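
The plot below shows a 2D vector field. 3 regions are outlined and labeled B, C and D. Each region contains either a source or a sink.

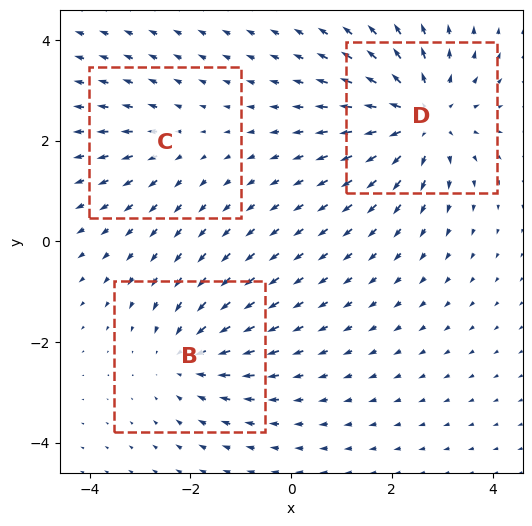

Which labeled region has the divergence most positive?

D

Divergence at each region's feature centre — B: about -3, C: about +2, D: about +4. Region D is most positive.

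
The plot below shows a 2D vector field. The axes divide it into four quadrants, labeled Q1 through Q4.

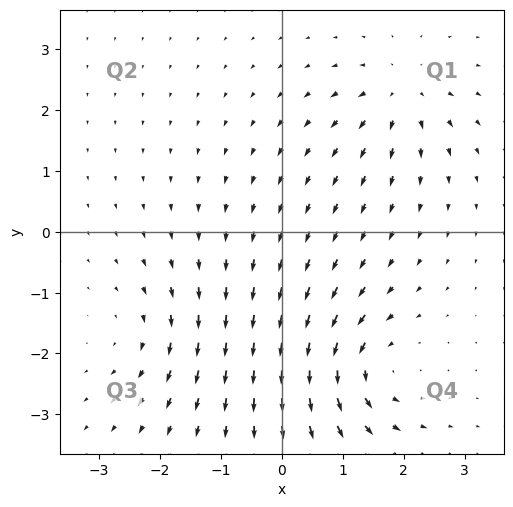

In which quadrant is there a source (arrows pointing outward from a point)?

Q1

The source sits at approximately (2.0, 2.3), which lies in quadrant Q1. The divergence there is about +5, positive as expected for a source.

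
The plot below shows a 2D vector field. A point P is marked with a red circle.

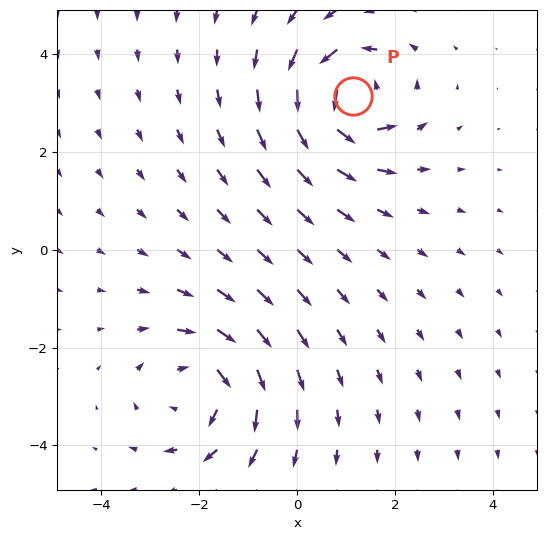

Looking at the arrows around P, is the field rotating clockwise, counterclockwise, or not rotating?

counterclockwise

Near P at (1.1, 3.1) the arrows circulate counterclockwise. The curl (z-component) there is about +7; positive curl means counterclockwise rotation.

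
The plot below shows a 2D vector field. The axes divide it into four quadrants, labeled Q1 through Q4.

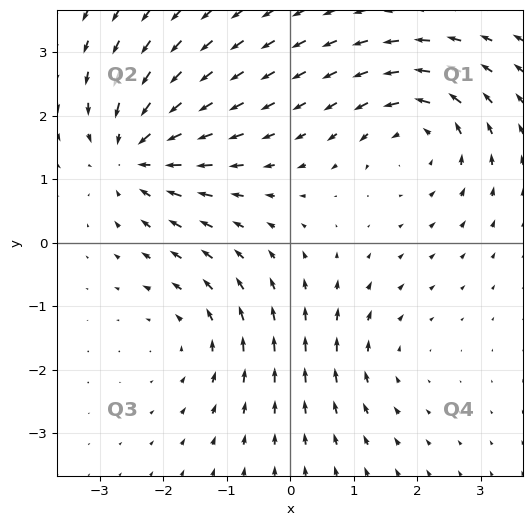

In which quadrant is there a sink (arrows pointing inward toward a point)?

The sink sits at approximately (-2.4, 1.4), which lies in quadrant Q2. The divergence there is about -6, negative as expected for a sink.

Q2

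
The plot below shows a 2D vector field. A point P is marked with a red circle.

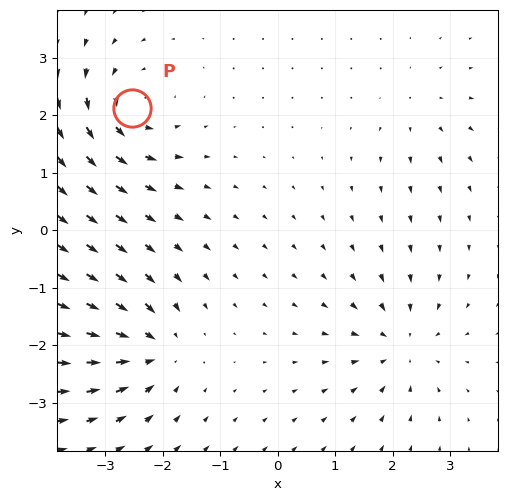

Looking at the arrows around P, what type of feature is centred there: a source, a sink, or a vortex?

At P (-2.5, 2.1) the arrows circulate counterclockwise. Divergence ≈0, curl about +5 — near-zero divergence with nonzero curl is a vortex.

vortex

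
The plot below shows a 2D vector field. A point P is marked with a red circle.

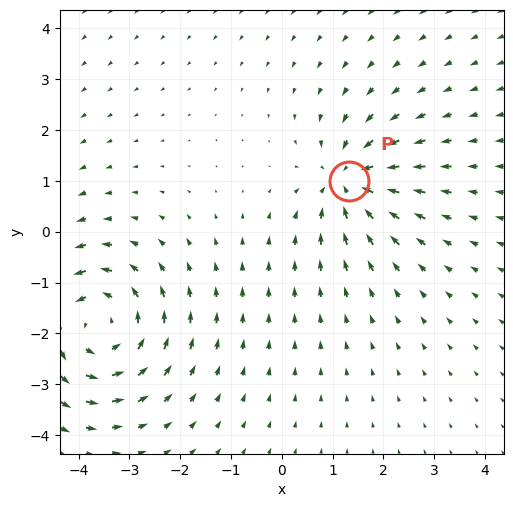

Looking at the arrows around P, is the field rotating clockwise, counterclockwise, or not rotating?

not rotating

Near P at (1.3, 1.0) the arrows show no circulation. The curl there is ≈0.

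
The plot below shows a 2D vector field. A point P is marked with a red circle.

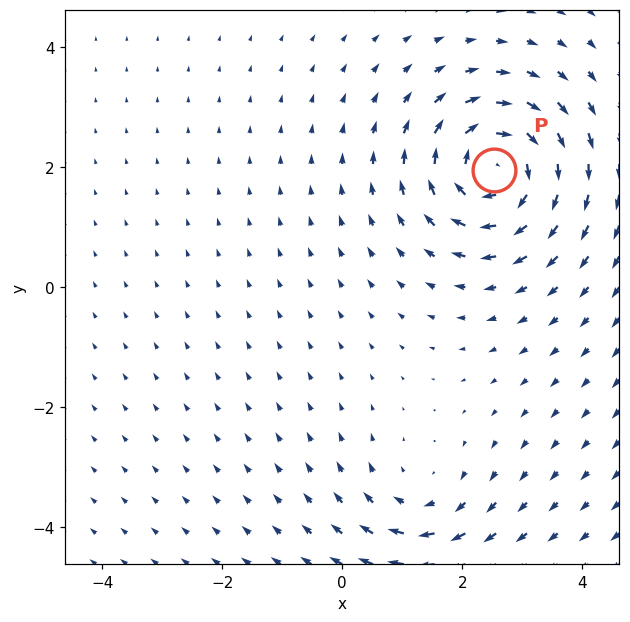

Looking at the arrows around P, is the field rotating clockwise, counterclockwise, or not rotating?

Near P at (2.5, 2.0) the arrows circulate clockwise. The curl (z-component) there is about -6; negative curl means clockwise rotation.

clockwise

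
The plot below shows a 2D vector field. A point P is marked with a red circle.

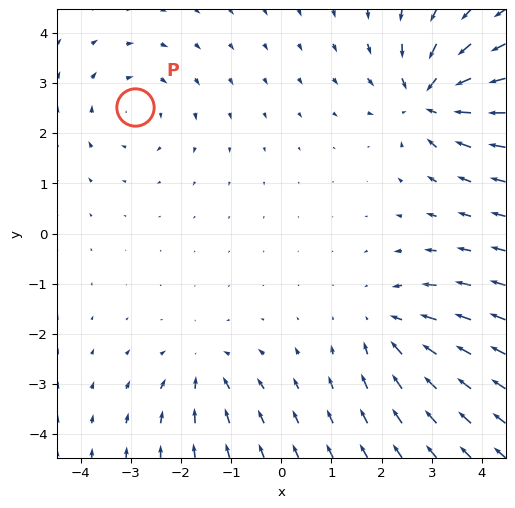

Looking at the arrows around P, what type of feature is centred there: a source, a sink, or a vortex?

At P (-2.9, 2.5) the arrows circulate clockwise. Divergence ≈0, curl about -3 — near-zero divergence with nonzero curl is a vortex.

vortex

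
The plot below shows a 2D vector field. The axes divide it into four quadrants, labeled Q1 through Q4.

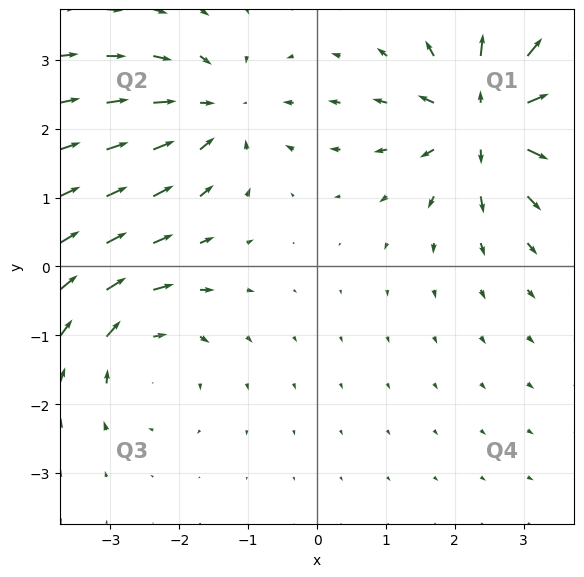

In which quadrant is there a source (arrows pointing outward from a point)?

Q1

The source sits at approximately (2.5, 2.1), which lies in quadrant Q1. The divergence there is about +6, positive as expected for a source.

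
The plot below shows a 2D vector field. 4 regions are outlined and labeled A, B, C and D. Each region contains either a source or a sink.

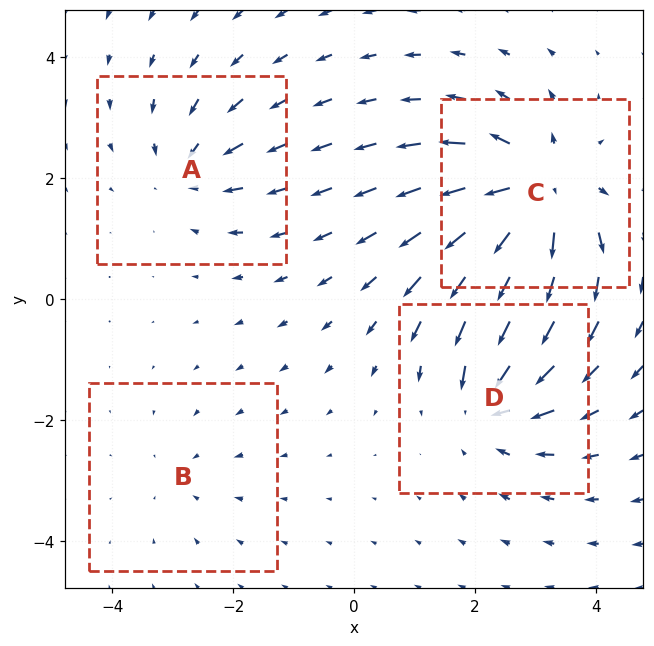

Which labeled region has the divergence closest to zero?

B

Divergence at each region's feature centre — A: about -4, B: about -2, C: about +7, D: about -5. Region B is closest to zero.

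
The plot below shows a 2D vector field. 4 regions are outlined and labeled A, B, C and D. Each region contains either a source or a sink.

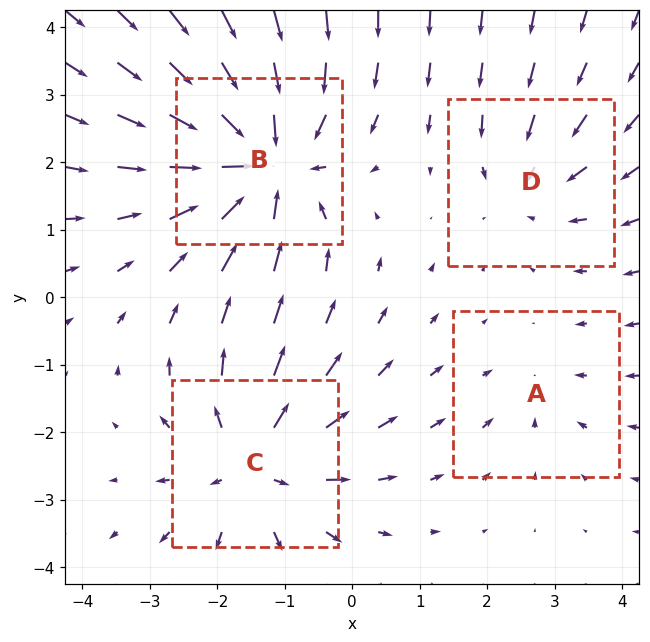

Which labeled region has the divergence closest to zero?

Divergence at each region's feature centre — A: about -2, B: about -7, C: about +5, D: about -3. Region A is closest to zero.

A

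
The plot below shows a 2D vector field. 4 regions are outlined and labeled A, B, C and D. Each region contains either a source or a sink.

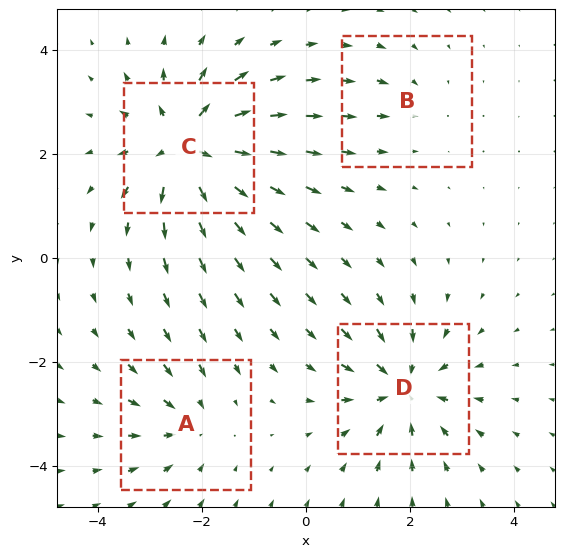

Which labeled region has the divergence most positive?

C

Divergence at each region's feature centre — A: about -3, B: about -2, C: about +7, D: about -6. Region C is most positive.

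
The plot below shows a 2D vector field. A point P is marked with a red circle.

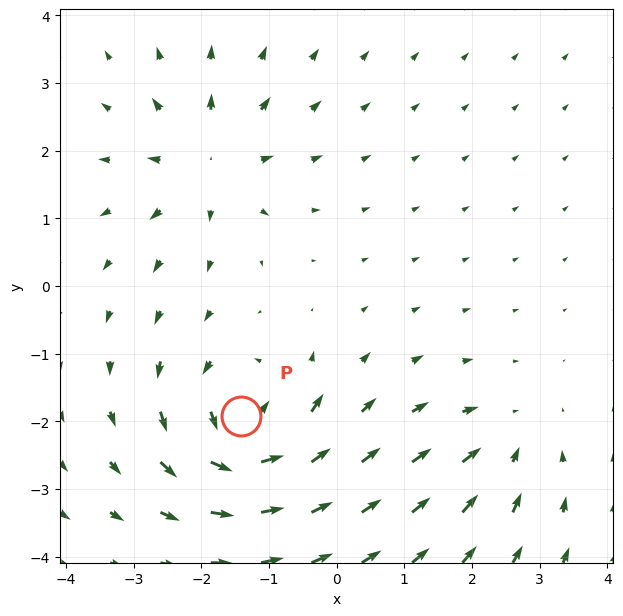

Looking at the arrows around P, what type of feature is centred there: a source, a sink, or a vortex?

vortex

At P (-1.4, -1.9) the arrows circulate counterclockwise. Divergence ≈0, curl about +6 — near-zero divergence with nonzero curl is a vortex.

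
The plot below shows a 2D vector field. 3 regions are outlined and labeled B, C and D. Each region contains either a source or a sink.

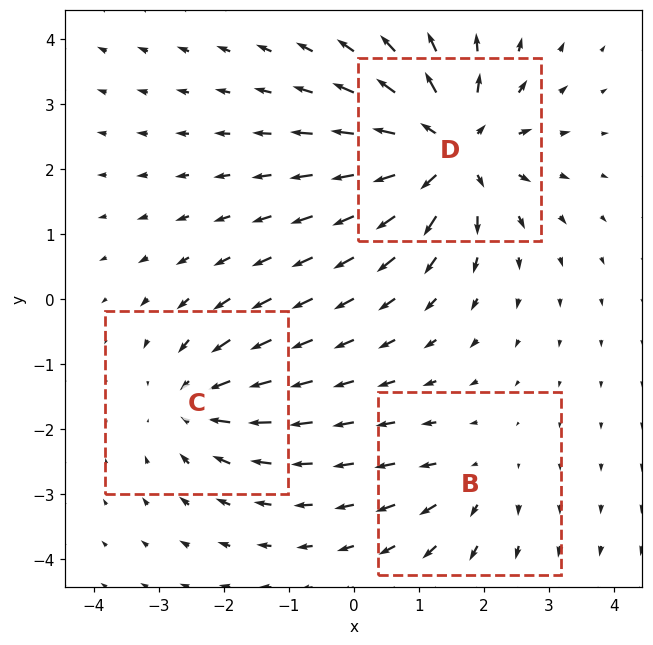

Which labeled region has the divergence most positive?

Divergence at each region's feature centre — B: about +2, C: about -3, D: about +6. Region D is most positive.

D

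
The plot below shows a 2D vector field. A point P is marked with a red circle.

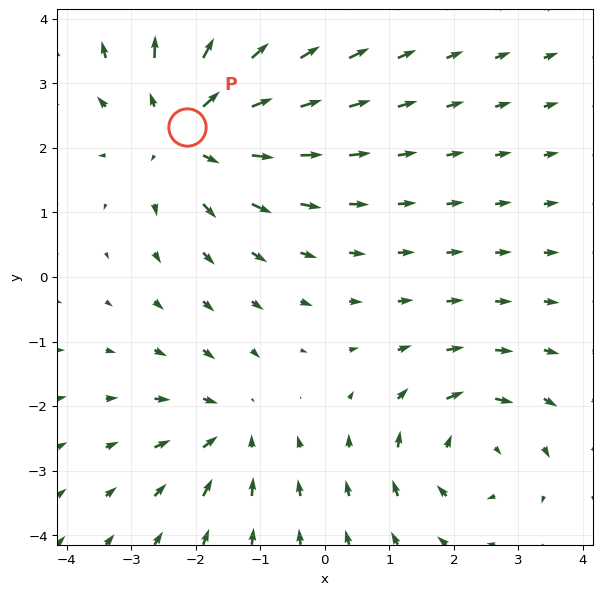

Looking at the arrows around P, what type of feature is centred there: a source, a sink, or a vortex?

source

At P (-2.1, 2.3) the arrows spread outward. Divergence about +4, curl ≈0 — positive divergence with near-zero curl is a source.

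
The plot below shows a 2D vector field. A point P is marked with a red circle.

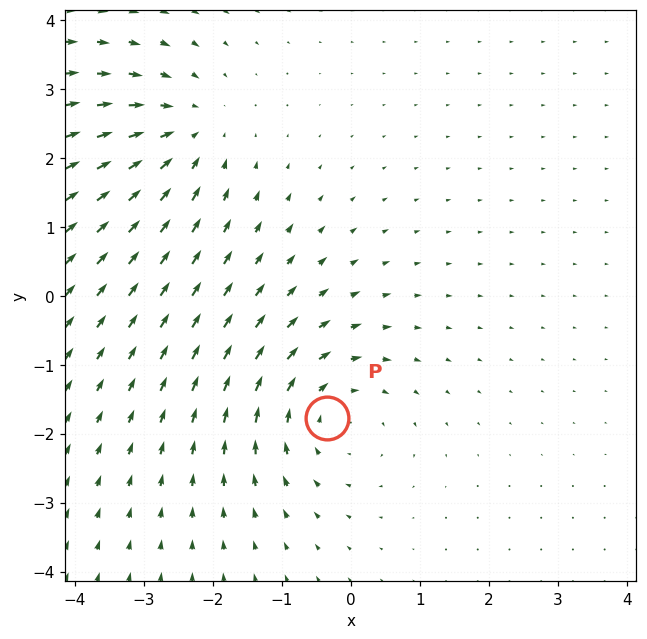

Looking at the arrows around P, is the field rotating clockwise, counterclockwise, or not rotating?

clockwise

Near P at (-0.3, -1.8) the arrows circulate clockwise. The curl (z-component) there is about -4; negative curl means clockwise rotation.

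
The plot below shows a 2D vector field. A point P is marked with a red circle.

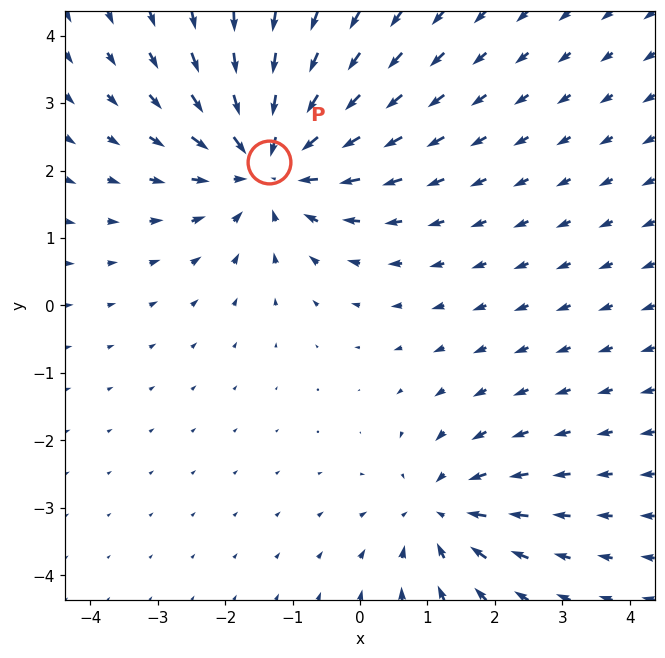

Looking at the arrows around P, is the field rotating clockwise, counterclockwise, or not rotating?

Near P at (-1.3, 2.1) the arrows show no circulation. The curl there is ≈0.

not rotating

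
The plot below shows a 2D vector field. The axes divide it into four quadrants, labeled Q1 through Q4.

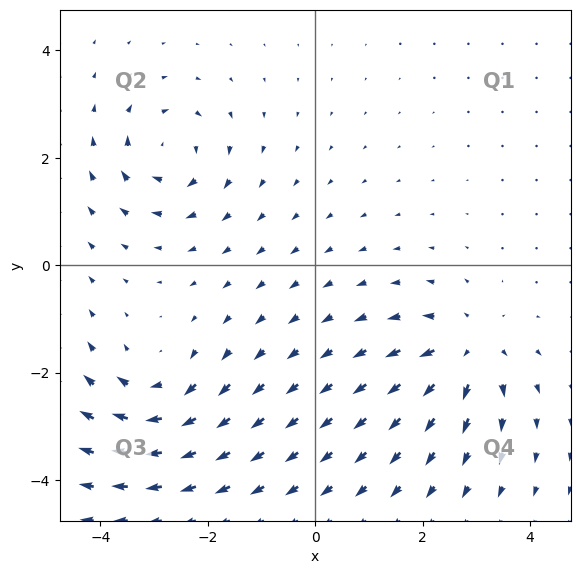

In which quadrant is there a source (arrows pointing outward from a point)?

Q4

The source sits at approximately (2.9, -1.6), which lies in quadrant Q4. The divergence there is about +4, positive as expected for a source.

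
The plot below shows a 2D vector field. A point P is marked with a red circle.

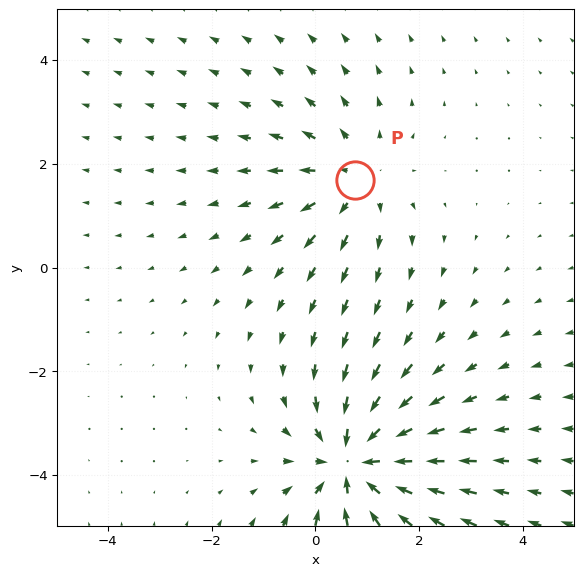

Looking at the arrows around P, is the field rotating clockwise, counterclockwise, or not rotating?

not rotating

Near P at (0.8, 1.7) the arrows show no circulation. The curl there is ≈0.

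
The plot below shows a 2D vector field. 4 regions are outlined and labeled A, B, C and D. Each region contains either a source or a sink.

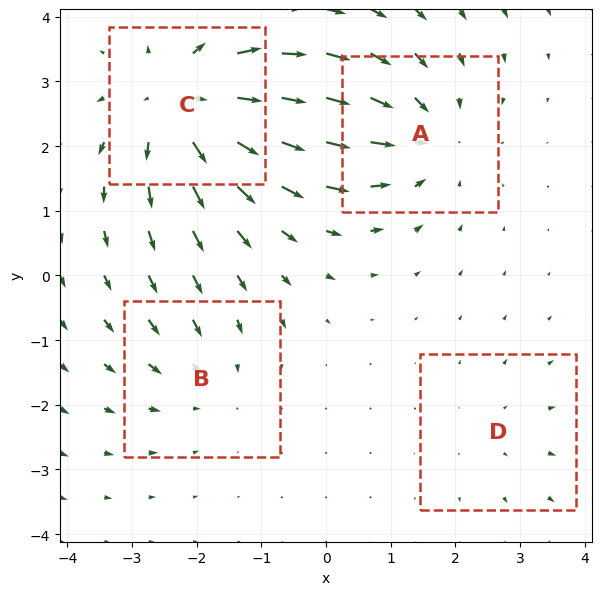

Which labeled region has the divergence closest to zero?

Divergence at each region's feature centre — A: about -4, B: about -3, C: about +6, D: about +2. Region D is closest to zero.

D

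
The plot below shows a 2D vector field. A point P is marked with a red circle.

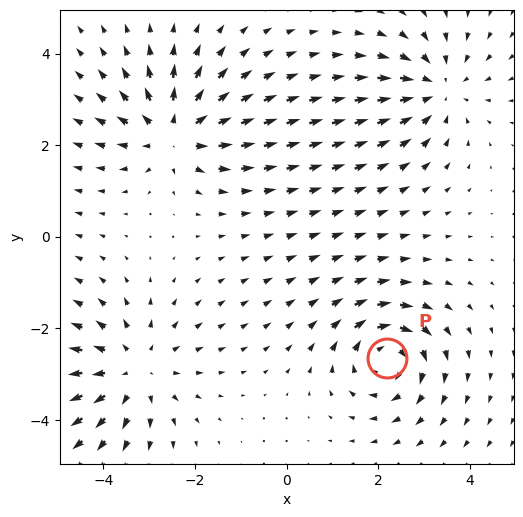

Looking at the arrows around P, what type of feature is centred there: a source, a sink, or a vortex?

vortex

At P (2.2, -2.7) the arrows circulate clockwise. Divergence ≈0, curl about -6 — near-zero divergence with nonzero curl is a vortex.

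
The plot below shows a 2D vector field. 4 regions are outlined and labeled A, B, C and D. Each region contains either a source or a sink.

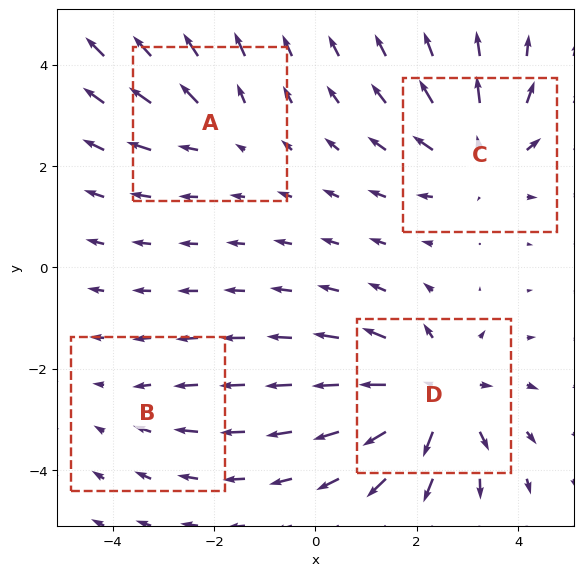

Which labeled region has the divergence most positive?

D

Divergence at each region's feature centre — A: about +3, B: about -2, C: about +4, D: about +6. Region D is most positive.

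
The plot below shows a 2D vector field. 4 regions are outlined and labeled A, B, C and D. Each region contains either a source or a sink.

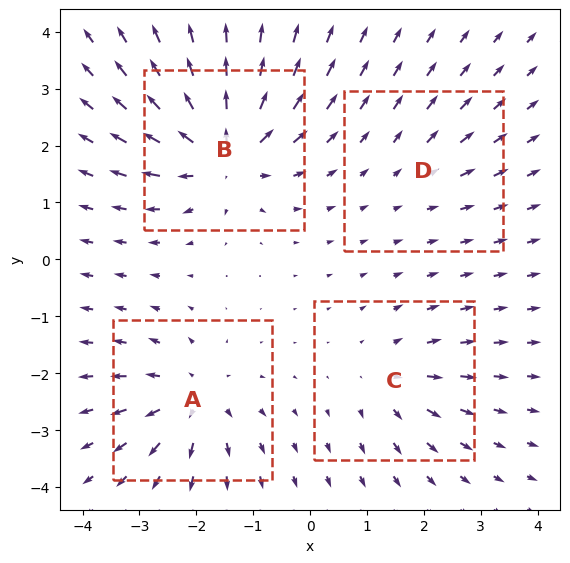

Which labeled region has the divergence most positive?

B

Divergence at each region's feature centre — A: about +6, B: about +9, C: about +4, D: about +2. Region B is most positive.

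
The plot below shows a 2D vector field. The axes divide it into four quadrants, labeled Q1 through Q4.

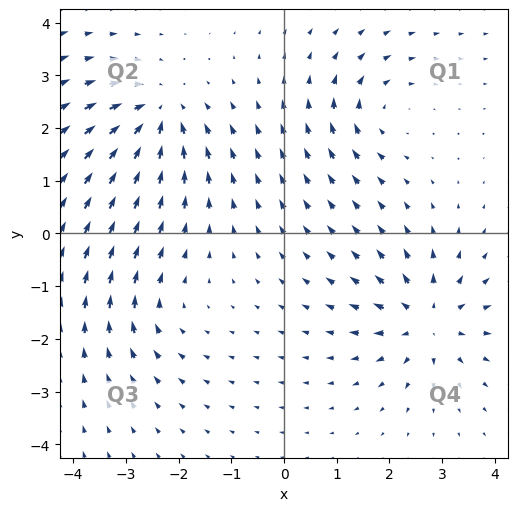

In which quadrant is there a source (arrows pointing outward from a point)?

Q4

The source sits at approximately (2.7, -1.7), which lies in quadrant Q4. The divergence there is about +6, positive as expected for a source.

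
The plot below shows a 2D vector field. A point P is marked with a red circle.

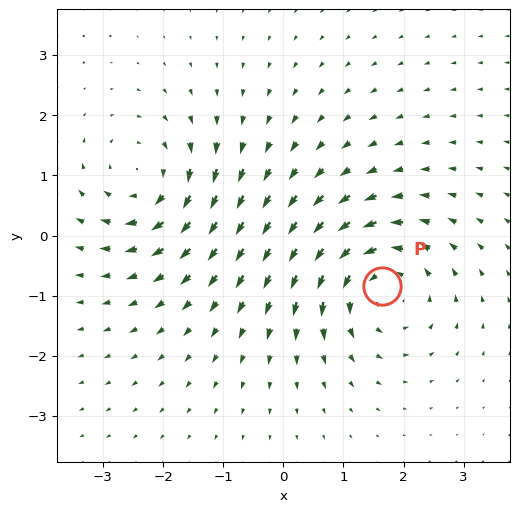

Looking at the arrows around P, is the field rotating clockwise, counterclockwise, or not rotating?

Near P at (1.6, -0.8) the arrows circulate counterclockwise. The curl (z-component) there is about +5; positive curl means counterclockwise rotation.

counterclockwise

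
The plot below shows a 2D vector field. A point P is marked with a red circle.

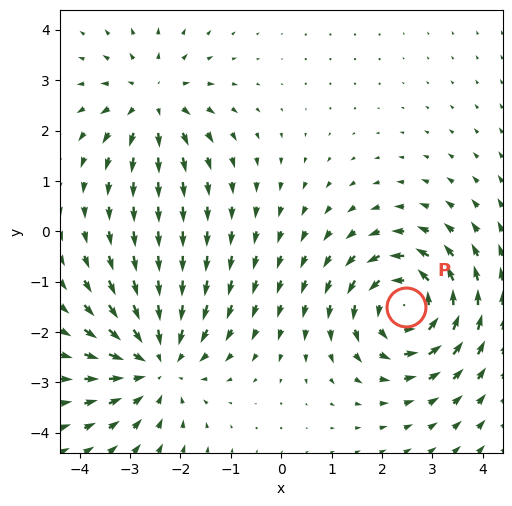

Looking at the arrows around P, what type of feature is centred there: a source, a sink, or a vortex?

vortex

At P (2.5, -1.5) the arrows circulate counterclockwise. Divergence ≈0, curl about +6 — near-zero divergence with nonzero curl is a vortex.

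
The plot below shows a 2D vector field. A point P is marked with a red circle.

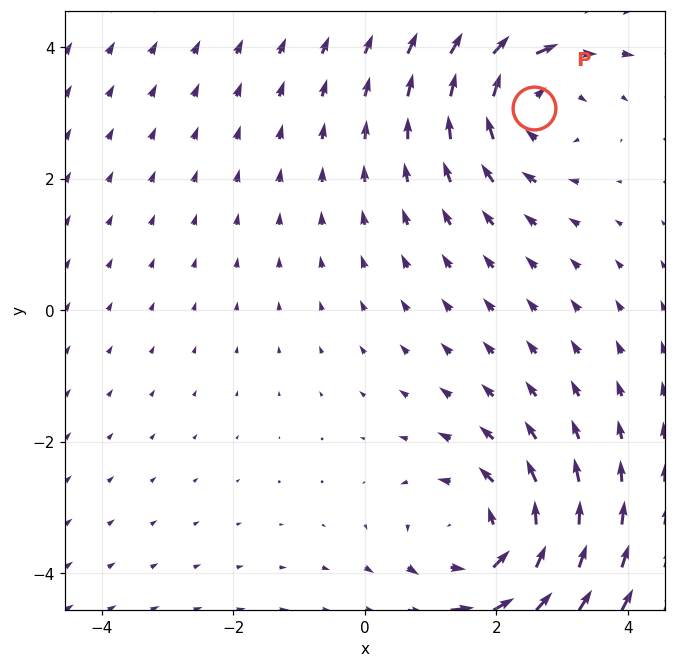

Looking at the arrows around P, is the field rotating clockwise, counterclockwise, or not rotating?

Near P at (2.6, 3.1) the arrows circulate clockwise. The curl (z-component) there is about -3; negative curl means clockwise rotation.

clockwise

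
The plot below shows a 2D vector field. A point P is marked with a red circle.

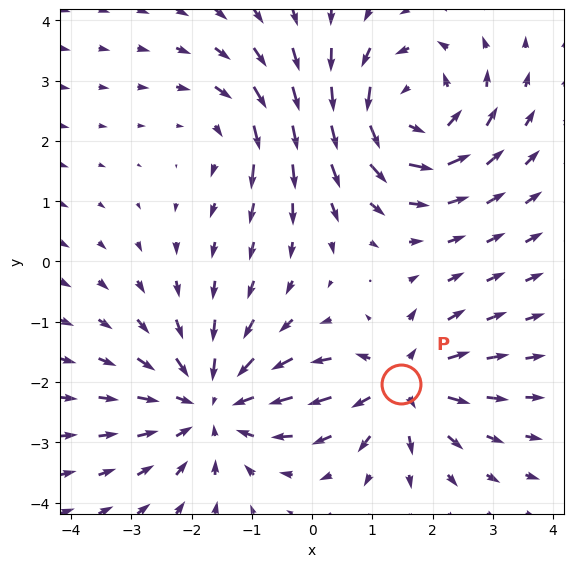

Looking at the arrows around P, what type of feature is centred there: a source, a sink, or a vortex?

At P (1.5, -2.0) the arrows spread outward. Divergence about +4, curl ≈0 — positive divergence with near-zero curl is a source.

source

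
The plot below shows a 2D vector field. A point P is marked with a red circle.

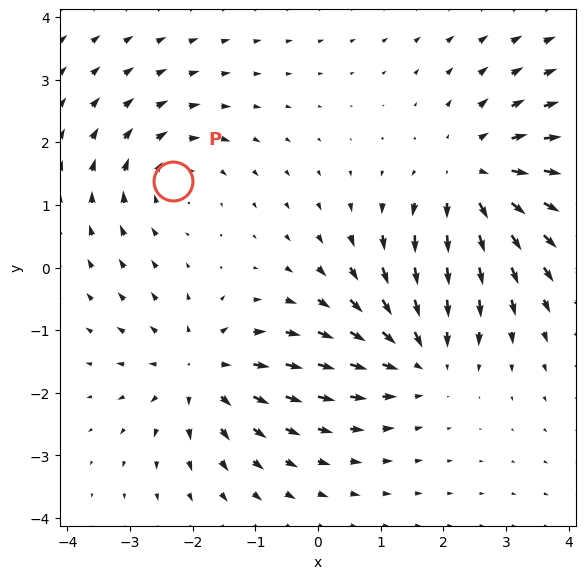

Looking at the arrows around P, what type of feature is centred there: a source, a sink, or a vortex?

At P (-2.3, 1.4) the arrows circulate clockwise. Divergence ≈0, curl about -3 — near-zero divergence with nonzero curl is a vortex.

vortex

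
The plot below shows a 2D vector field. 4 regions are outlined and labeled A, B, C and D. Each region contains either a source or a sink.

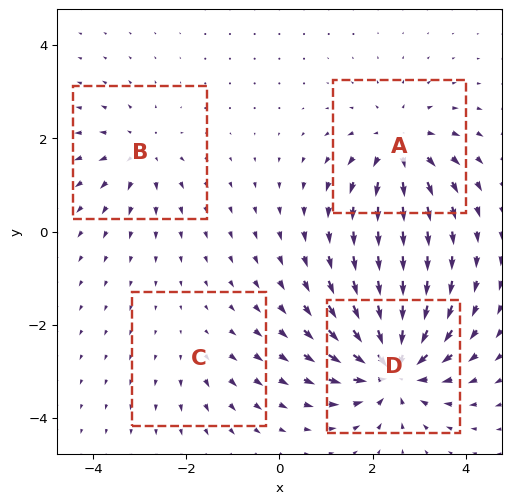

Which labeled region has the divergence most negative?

D

Divergence at each region's feature centre — A: about +5, B: about +4, C: about +2, D: about -8. Region D is most negative.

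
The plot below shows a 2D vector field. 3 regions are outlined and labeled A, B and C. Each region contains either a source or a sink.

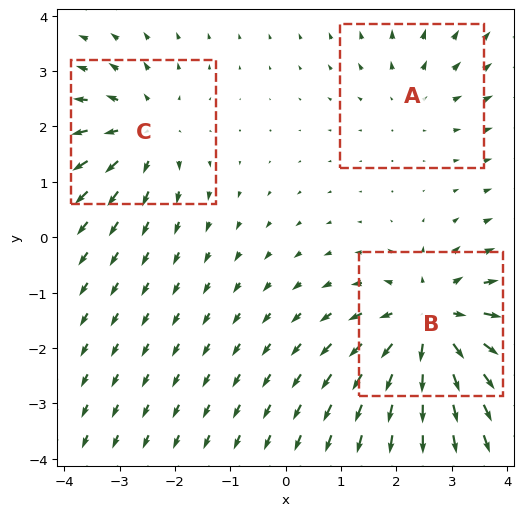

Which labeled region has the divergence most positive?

B

Divergence at each region's feature centre — A: about +2, B: about +5, C: about +3. Region B is most positive.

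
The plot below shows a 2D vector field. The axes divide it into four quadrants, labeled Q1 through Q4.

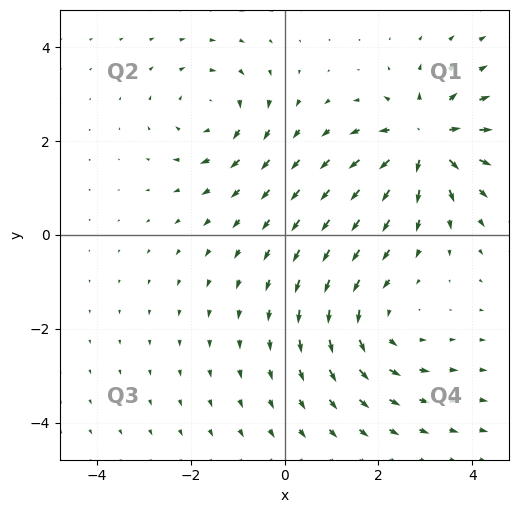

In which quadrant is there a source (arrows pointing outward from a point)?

Q1

The source sits at approximately (3.0, 2.0), which lies in quadrant Q1. The divergence there is about +6, positive as expected for a source.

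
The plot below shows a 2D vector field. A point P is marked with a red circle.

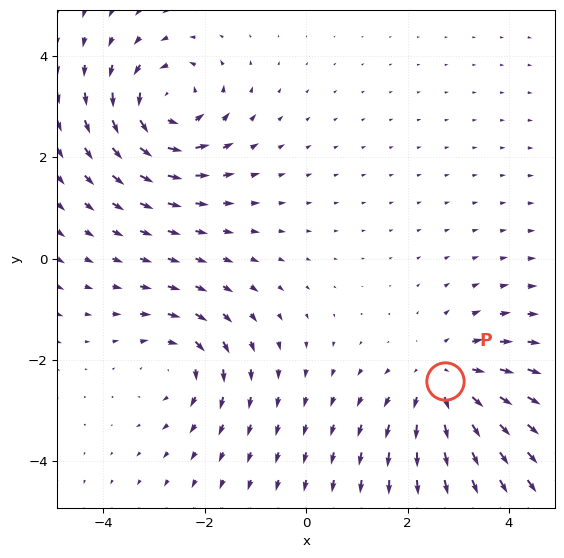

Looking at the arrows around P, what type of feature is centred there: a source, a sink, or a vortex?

source

At P (2.7, -2.4) the arrows spread outward. Divergence about +4, curl ≈0 — positive divergence with near-zero curl is a source.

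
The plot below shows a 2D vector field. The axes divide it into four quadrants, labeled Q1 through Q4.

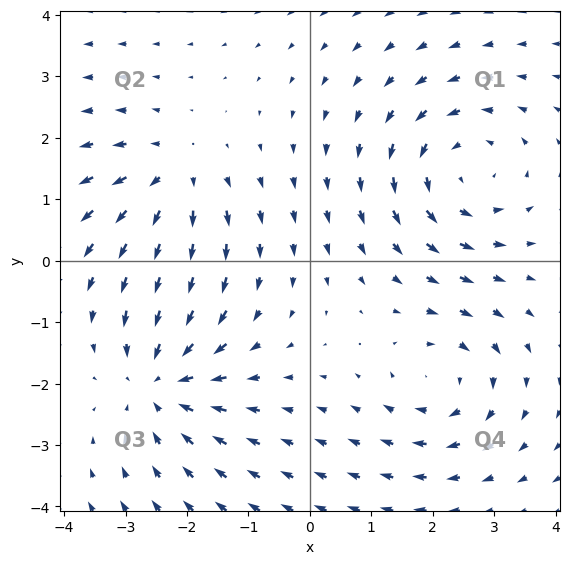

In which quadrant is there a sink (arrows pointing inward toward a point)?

The sink sits at approximately (-2.4, -2.0), which lies in quadrant Q3. The divergence there is about -3, negative as expected for a sink.

Q3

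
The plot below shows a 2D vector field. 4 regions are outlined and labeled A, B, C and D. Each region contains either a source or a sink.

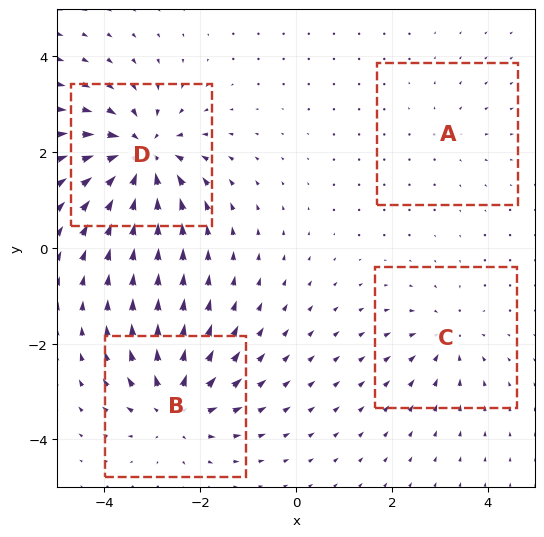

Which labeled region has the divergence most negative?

Divergence at each region's feature centre — A: about +2, B: about +6, C: about -4, D: about -8. Region D is most negative.

D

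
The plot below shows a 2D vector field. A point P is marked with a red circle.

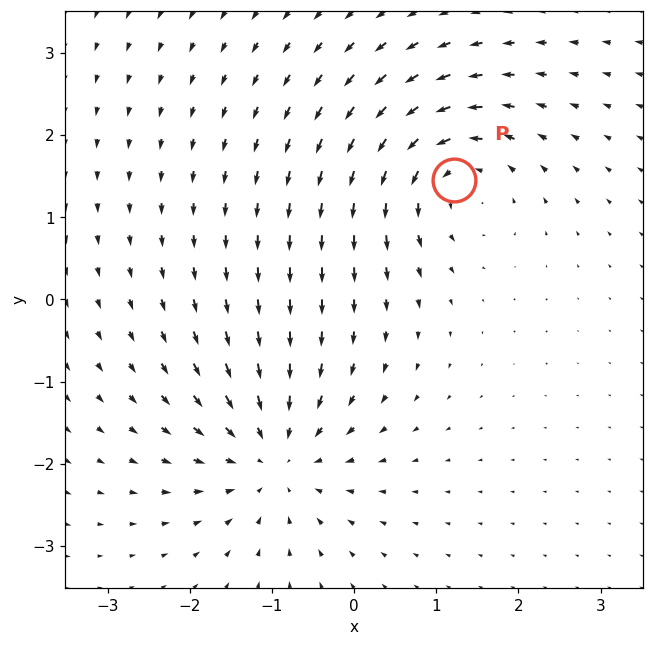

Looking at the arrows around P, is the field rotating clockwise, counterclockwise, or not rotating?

Near P at (1.2, 1.5) the arrows circulate counterclockwise. The curl (z-component) there is about +4; positive curl means counterclockwise rotation.

counterclockwise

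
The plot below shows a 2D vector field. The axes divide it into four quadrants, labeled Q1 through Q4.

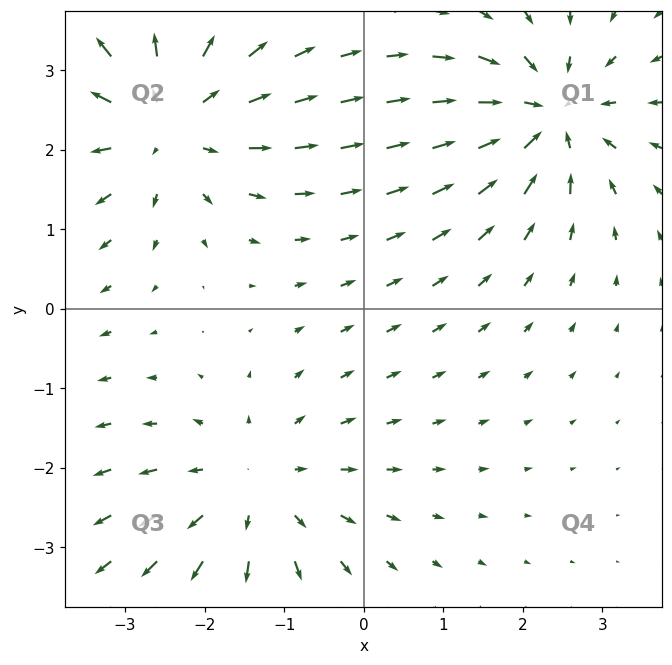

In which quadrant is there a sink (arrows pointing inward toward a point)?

Q1

The sink sits at approximately (2.3, 2.4), which lies in quadrant Q1. The divergence there is about -4, negative as expected for a sink.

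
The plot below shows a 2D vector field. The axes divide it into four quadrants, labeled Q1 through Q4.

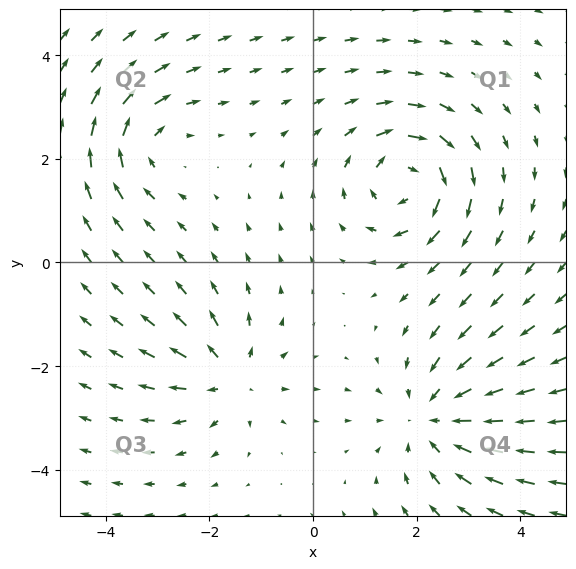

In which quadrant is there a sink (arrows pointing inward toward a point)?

The sink sits at approximately (2.4, -3.0), which lies in quadrant Q4. The divergence there is about -3, negative as expected for a sink.

Q4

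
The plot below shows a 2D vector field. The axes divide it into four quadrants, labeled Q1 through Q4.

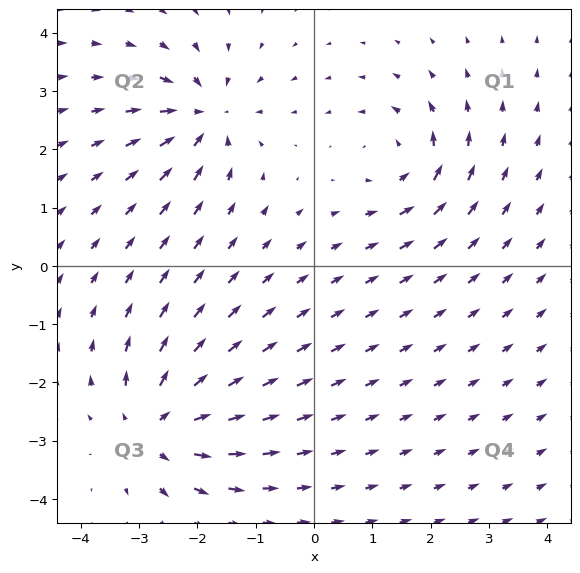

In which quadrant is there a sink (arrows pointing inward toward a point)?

Q2

The sink sits at approximately (-1.9, 2.6), which lies in quadrant Q2. The divergence there is about -5, negative as expected for a sink.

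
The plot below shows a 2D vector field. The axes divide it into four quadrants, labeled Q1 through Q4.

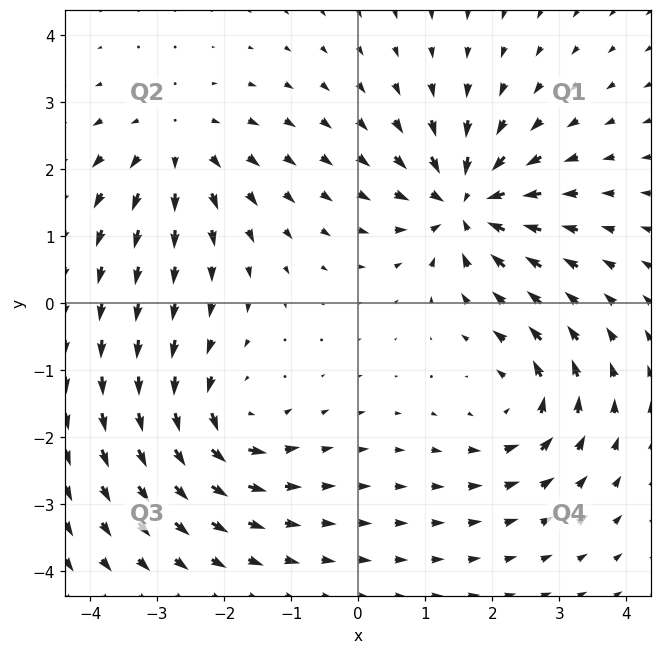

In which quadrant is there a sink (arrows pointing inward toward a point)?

The sink sits at approximately (1.6, 1.5), which lies in quadrant Q1. The divergence there is about -7, negative as expected for a sink.

Q1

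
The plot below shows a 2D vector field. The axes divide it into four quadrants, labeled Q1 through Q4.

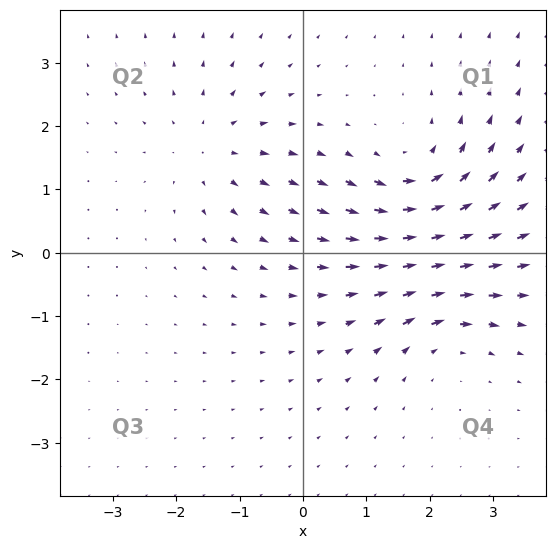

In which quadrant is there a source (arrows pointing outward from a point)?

The source sits at approximately (-1.4, 1.7), which lies in quadrant Q2. The divergence there is about +4, positive as expected for a source.

Q2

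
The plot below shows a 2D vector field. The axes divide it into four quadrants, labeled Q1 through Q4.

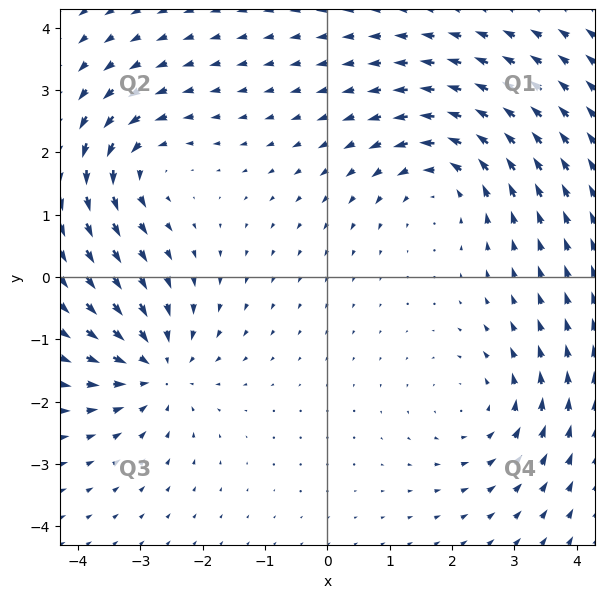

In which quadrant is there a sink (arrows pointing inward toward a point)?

Q3

The sink sits at approximately (-2.7, -1.5), which lies in quadrant Q3. The divergence there is about -4, negative as expected for a sink.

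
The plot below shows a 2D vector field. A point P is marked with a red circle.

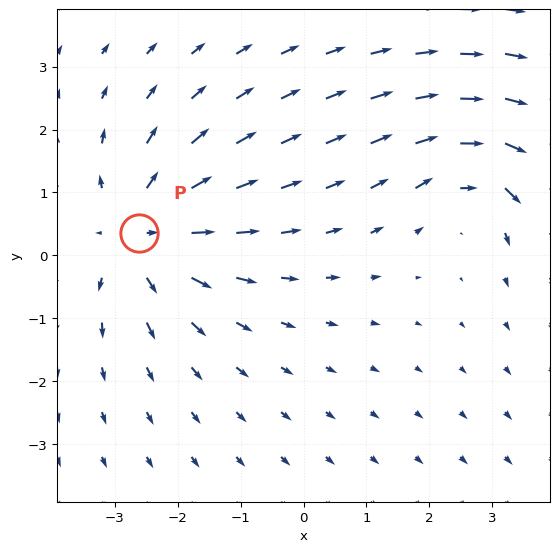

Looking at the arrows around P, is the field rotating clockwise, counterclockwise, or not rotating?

Near P at (-2.6, 0.4) the arrows show no circulation. The curl there is ≈0.

not rotating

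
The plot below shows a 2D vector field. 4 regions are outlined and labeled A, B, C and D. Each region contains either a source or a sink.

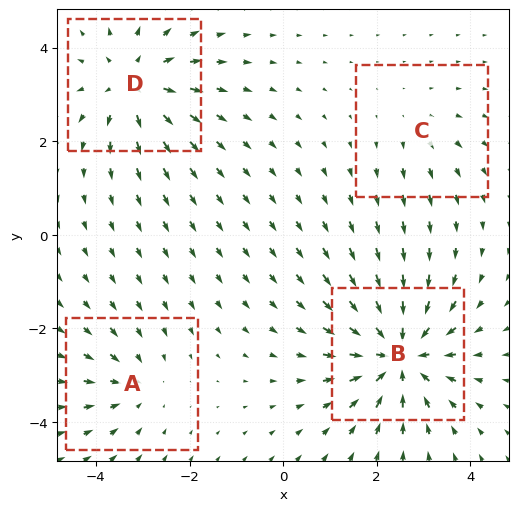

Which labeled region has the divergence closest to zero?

C

Divergence at each region's feature centre — A: about -3, B: about -6, C: about +2, D: about +5. Region C is closest to zero.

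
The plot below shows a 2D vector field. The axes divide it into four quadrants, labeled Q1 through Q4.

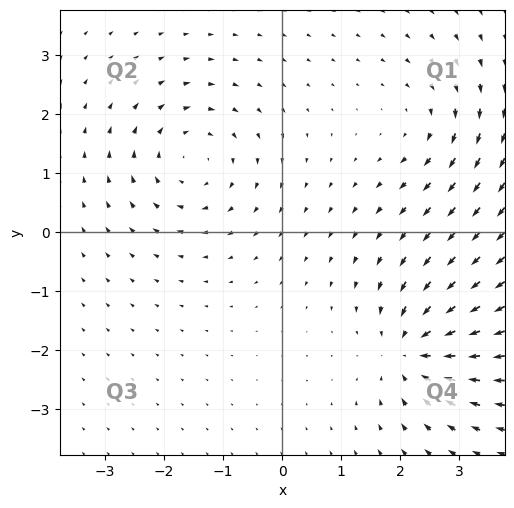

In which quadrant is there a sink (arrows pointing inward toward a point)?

Q4

The sink sits at approximately (2.2, -2.0), which lies in quadrant Q4. The divergence there is about -5, negative as expected for a sink.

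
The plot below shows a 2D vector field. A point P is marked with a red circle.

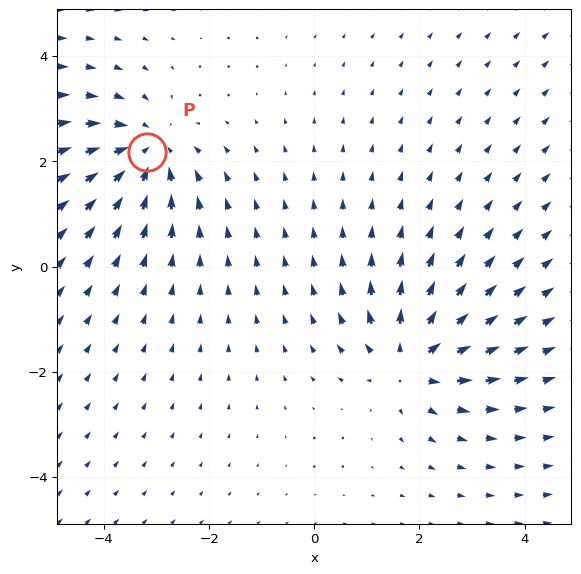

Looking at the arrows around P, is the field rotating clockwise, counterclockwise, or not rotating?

Near P at (-3.2, 2.2) the arrows show no circulation. The curl there is ≈0.

not rotating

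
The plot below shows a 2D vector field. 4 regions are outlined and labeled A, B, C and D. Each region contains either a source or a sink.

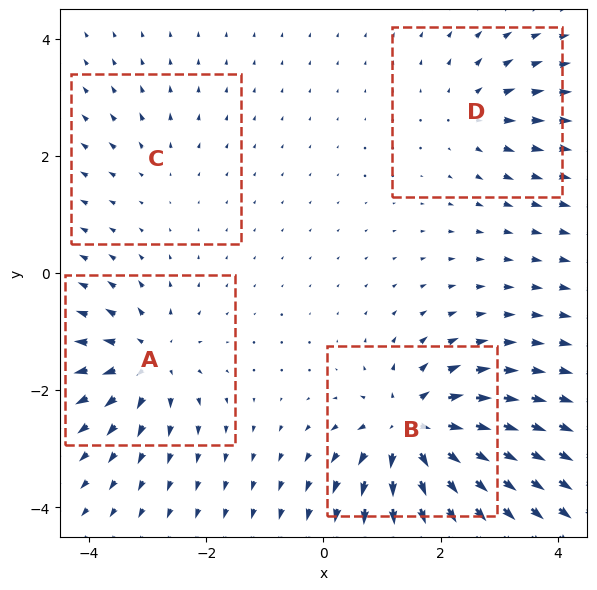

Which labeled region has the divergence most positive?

Divergence at each region's feature centre — A: about +6, B: about +9, C: about +2, D: about +4. Region B is most positive.

B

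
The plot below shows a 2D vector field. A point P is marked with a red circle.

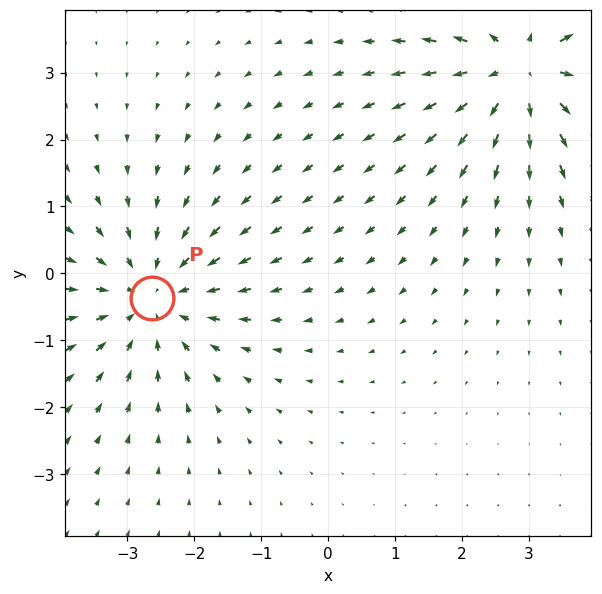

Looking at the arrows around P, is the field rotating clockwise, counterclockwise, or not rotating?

not rotating

Near P at (-2.6, -0.4) the arrows show no circulation. The curl there is ≈0.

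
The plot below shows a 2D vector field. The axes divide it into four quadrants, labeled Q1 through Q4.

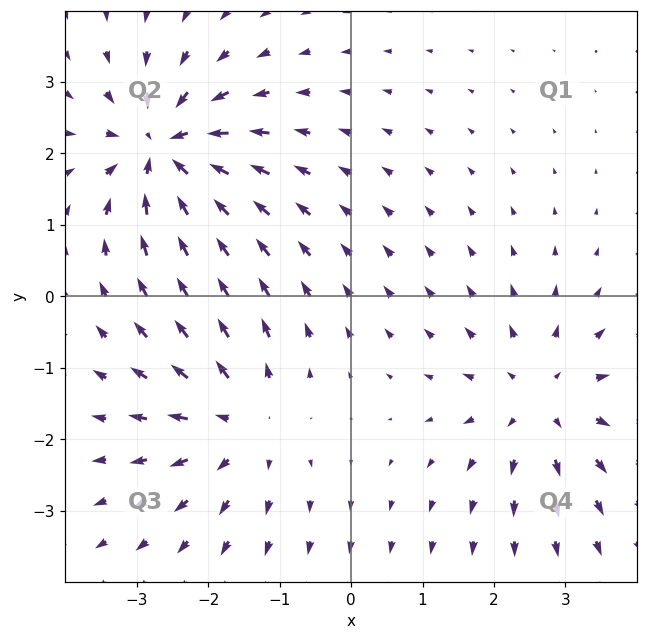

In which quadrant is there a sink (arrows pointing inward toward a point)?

The sink sits at approximately (-2.6, 2.0), which lies in quadrant Q2. The divergence there is about -5, negative as expected for a sink.

Q2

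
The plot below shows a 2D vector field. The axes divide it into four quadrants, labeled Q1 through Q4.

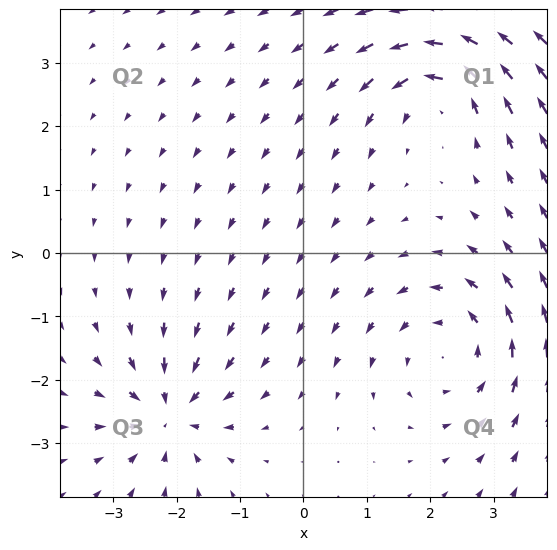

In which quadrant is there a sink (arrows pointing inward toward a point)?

Q3

The sink sits at approximately (-2.1, -2.5), which lies in quadrant Q3. The divergence there is about -4, negative as expected for a sink.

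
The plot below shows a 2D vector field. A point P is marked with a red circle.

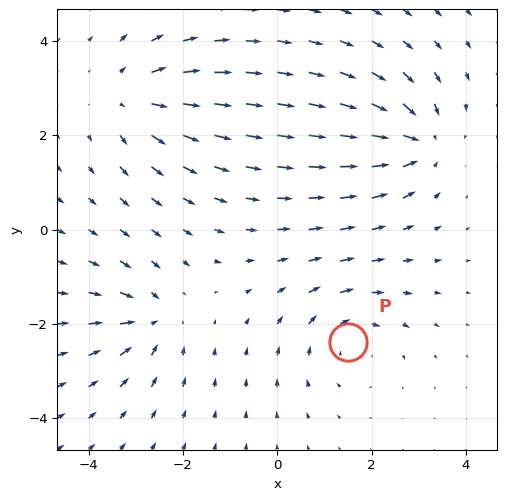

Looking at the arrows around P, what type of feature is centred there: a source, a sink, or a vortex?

vortex

At P (1.5, -2.4) the arrows circulate clockwise. Divergence ≈0, curl about -3 — near-zero divergence with nonzero curl is a vortex.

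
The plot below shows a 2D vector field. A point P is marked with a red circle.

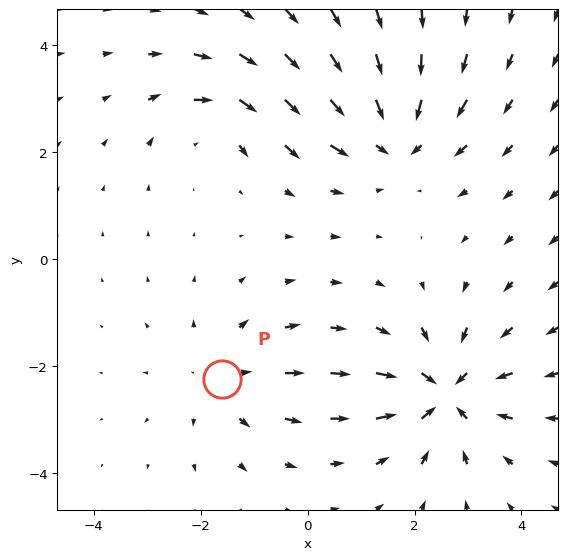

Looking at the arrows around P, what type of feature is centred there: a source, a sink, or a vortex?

At P (-1.6, -2.2) the arrows spread outward. Divergence about +3, curl ≈0 — positive divergence with near-zero curl is a source.

source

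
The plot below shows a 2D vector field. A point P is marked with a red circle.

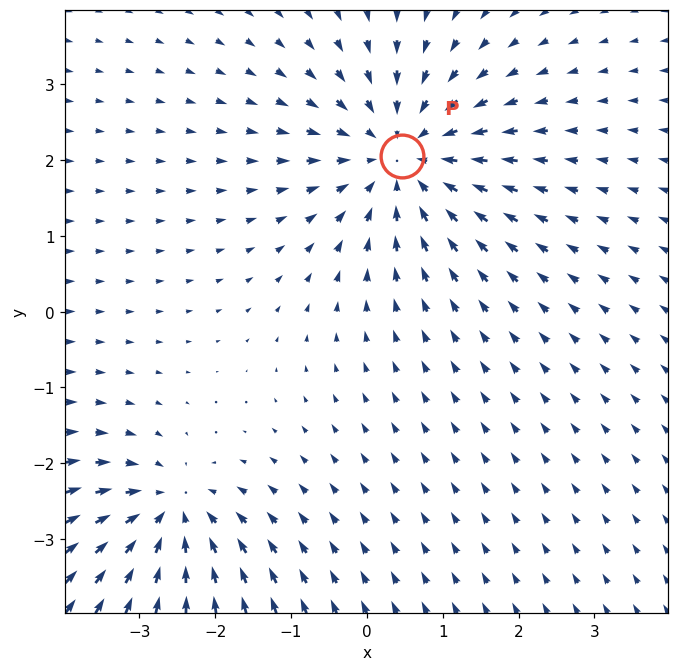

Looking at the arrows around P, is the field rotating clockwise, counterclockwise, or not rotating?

Near P at (0.5, 2.1) the arrows show no circulation. The curl there is ≈0.

not rotating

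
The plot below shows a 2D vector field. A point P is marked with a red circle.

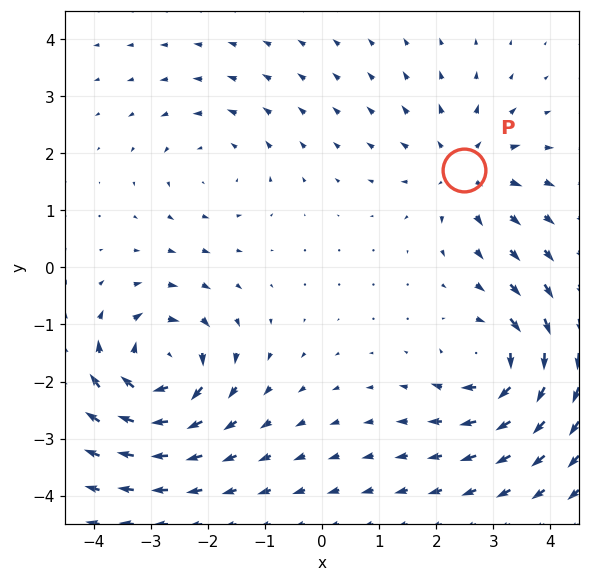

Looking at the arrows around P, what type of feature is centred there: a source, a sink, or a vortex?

source

At P (2.5, 1.7) the arrows spread outward. Divergence about +4, curl ≈0 — positive divergence with near-zero curl is a source.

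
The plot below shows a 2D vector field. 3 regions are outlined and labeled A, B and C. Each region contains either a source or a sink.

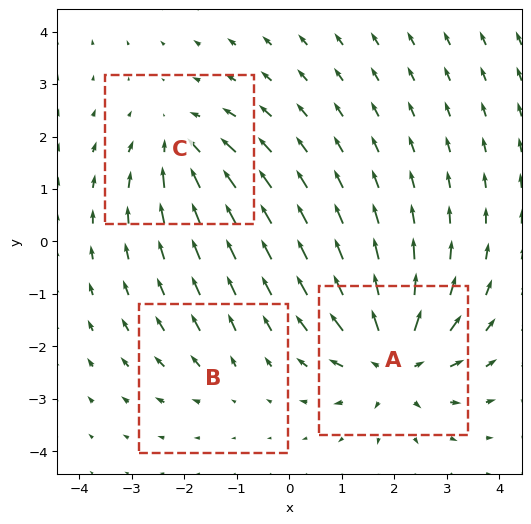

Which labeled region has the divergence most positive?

Divergence at each region's feature centre — A: about +5, B: about +2, C: about -4. Region A is most positive.

A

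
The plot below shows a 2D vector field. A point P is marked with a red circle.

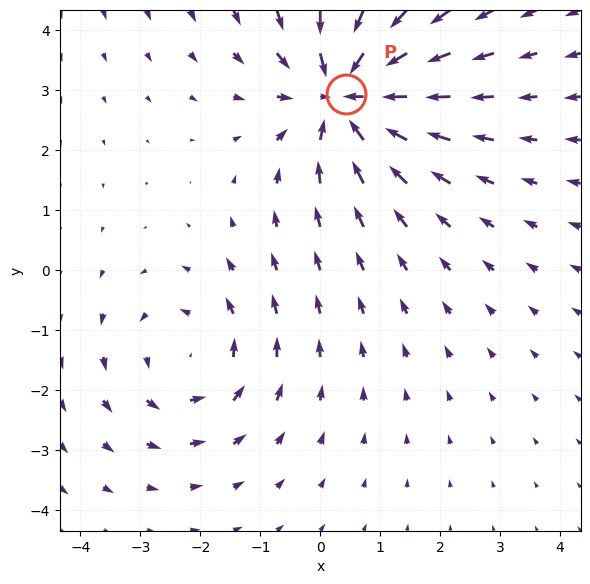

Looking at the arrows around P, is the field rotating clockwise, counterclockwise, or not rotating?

Near P at (0.4, 2.9) the arrows show no circulation. The curl there is ≈0.

not rotating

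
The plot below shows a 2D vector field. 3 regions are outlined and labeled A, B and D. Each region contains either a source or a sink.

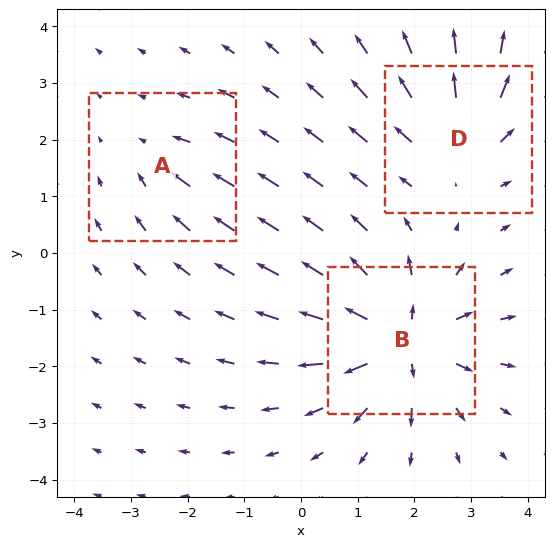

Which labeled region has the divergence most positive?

B

Divergence at each region's feature centre — A: about -2, B: about +6, D: about +4. Region B is most positive.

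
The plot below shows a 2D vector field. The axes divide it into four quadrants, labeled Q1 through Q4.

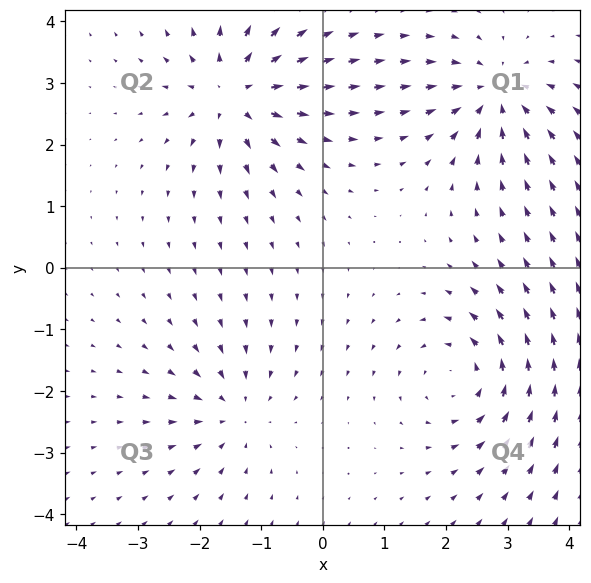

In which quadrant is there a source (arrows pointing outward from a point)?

The source sits at approximately (-1.4, 2.8), which lies in quadrant Q2. The divergence there is about +6, positive as expected for a source.

Q2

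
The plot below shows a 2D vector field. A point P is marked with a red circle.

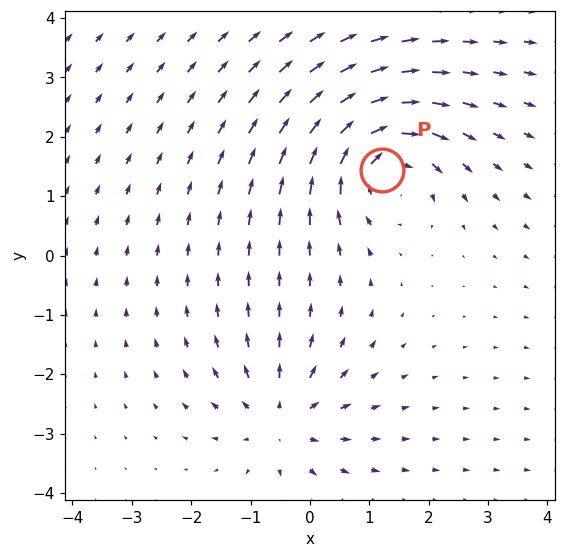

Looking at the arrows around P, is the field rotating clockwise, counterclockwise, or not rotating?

clockwise

Near P at (1.2, 1.4) the arrows circulate clockwise. The curl (z-component) there is about -5; negative curl means clockwise rotation.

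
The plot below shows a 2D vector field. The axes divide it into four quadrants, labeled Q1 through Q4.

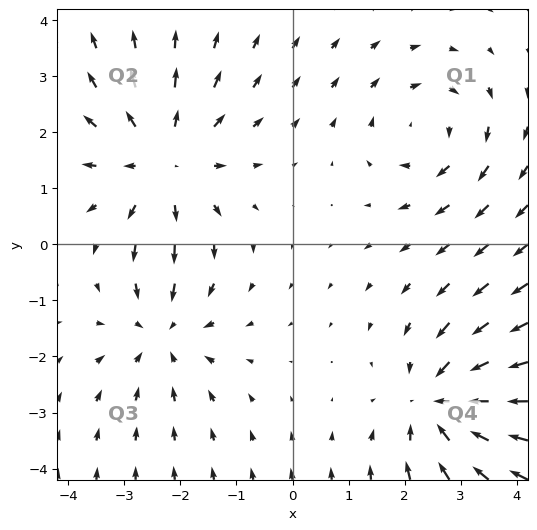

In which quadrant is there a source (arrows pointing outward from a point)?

Q2

The source sits at approximately (-2.3, 1.5), which lies in quadrant Q2. The divergence there is about +4, positive as expected for a source.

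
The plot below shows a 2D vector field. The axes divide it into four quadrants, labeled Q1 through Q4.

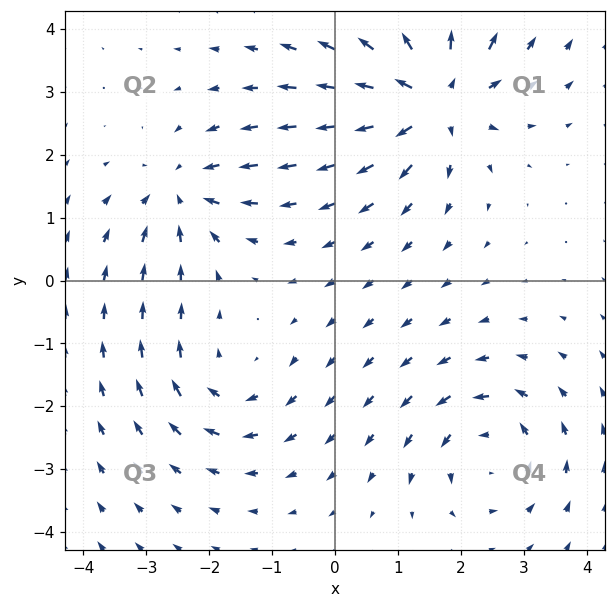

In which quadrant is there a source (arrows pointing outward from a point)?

The source sits at approximately (1.5, 2.9), which lies in quadrant Q1. The divergence there is about +5, positive as expected for a source.

Q1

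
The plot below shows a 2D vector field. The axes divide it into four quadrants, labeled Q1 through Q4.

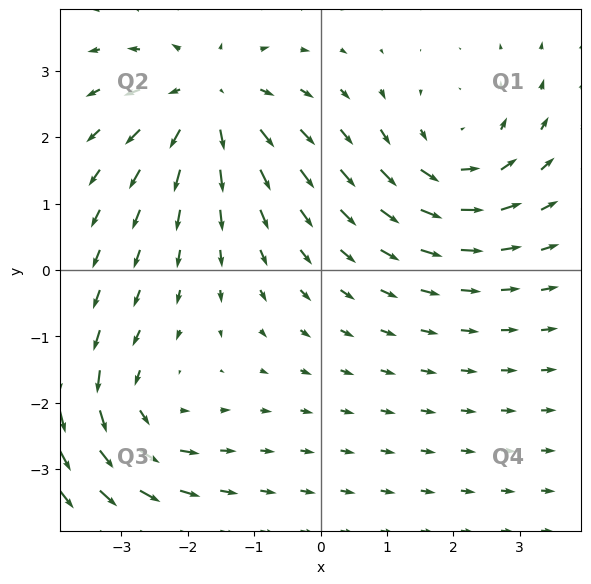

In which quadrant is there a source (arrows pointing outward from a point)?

The source sits at approximately (-1.7, 2.6), which lies in quadrant Q2. The divergence there is about +5, positive as expected for a source.

Q2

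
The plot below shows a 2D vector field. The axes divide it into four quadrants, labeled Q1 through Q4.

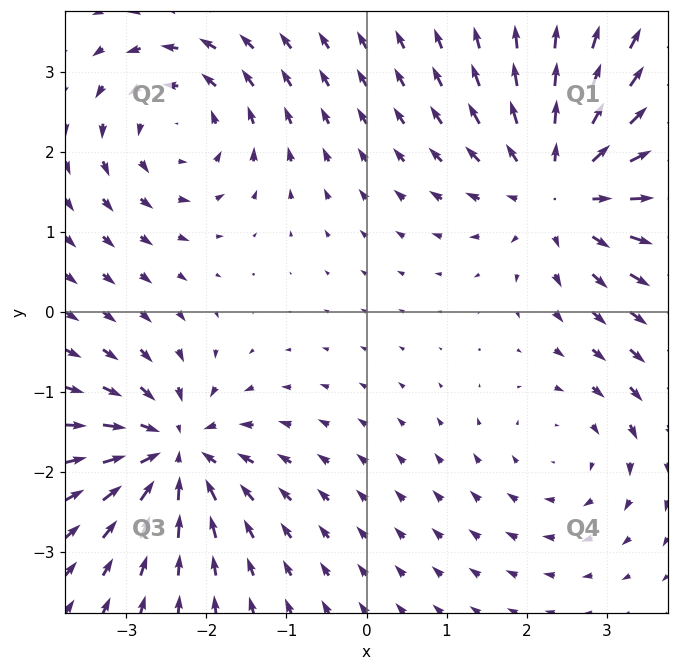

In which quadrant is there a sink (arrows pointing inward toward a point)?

The sink sits at approximately (-2.4, -1.7), which lies in quadrant Q3. The divergence there is about -5, negative as expected for a sink.

Q3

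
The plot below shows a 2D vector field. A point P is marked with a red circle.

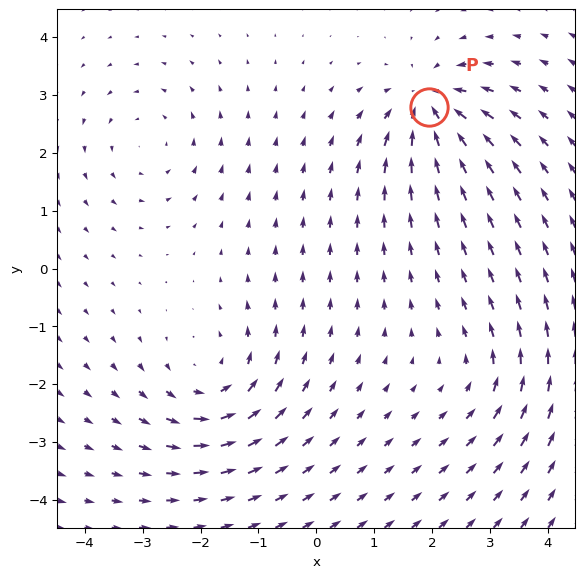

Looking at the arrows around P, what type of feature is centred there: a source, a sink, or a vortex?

sink

At P (2.0, 2.8) the arrows converge inward. Divergence about -7, curl ≈0 — negative divergence with near-zero curl is a sink.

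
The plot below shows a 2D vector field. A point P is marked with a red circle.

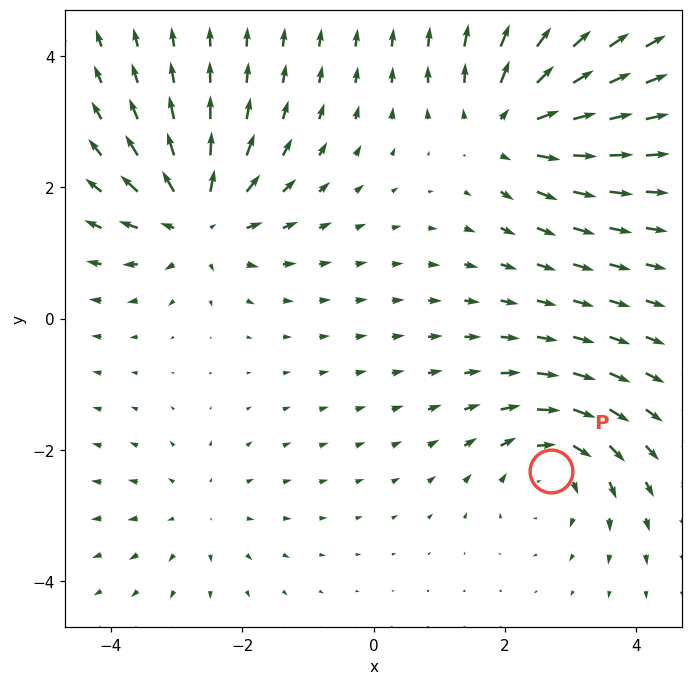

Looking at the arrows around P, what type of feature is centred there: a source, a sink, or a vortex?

At P (2.7, -2.3) the arrows circulate clockwise. Divergence ≈0, curl about -4 — near-zero divergence with nonzero curl is a vortex.

vortex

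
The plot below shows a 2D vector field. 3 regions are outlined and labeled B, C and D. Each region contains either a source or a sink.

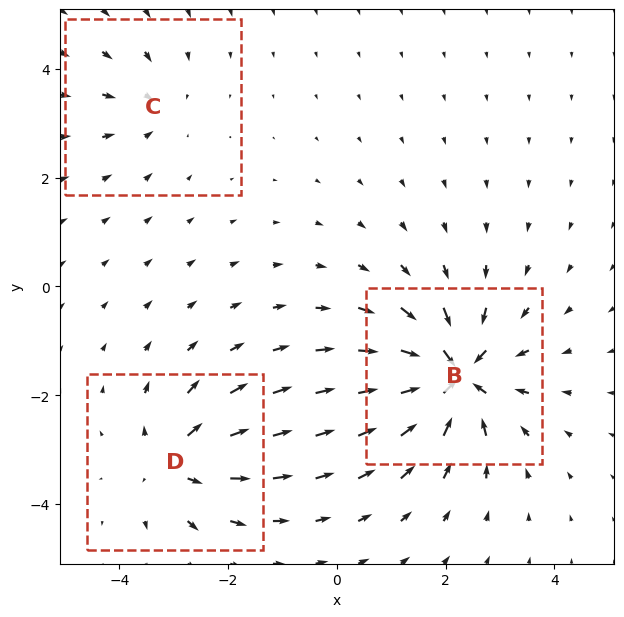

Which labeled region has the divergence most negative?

Divergence at each region's feature centre — B: about -7, C: about -3, D: about +4. Region B is most negative.

B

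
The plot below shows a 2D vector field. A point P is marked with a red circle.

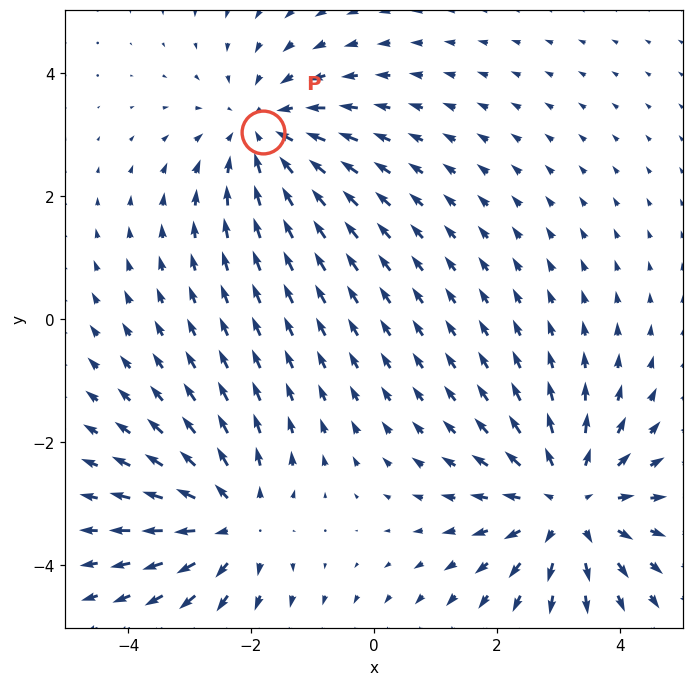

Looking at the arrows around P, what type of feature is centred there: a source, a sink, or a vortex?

sink

At P (-1.8, 3.0) the arrows converge inward. Divergence about -3, curl ≈0 — negative divergence with near-zero curl is a sink.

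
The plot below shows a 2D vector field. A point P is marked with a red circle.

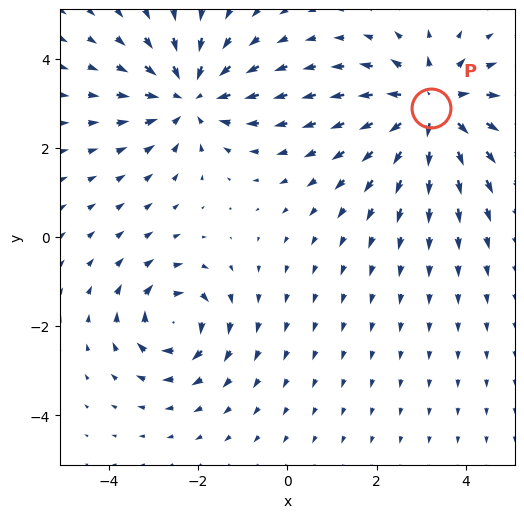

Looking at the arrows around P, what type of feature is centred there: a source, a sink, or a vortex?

At P (3.2, 2.9) the arrows spread outward. Divergence about +4, curl ≈0 — positive divergence with near-zero curl is a source.

source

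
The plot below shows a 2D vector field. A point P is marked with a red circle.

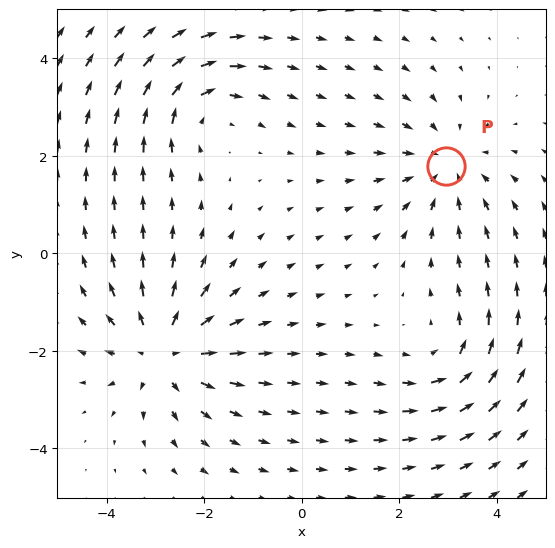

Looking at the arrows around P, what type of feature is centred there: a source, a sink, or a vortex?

sink

At P (3.0, 1.8) the arrows converge inward. Divergence about -3, curl ≈0 — negative divergence with near-zero curl is a sink.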